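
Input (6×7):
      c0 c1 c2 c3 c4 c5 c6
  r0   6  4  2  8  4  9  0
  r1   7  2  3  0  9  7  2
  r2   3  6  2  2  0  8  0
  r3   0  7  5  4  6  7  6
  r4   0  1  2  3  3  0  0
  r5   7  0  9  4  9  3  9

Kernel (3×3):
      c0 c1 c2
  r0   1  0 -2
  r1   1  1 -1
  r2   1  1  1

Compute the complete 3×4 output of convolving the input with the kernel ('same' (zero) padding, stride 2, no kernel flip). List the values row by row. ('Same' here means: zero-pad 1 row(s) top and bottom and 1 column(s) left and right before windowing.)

Output[0,0]: The receptive field on the zero-padded input at this output position is [0 0 0 / 0 6 4 / 0 7 2]. Elementwise product with the kernel and sum: 0·1 + 0·-2 + 0·1 + 6·1 + 4·-1 + 0·1 + 7·1 + 2·1.

11 3 19 18
0 24 -3 28
-8 12 12 19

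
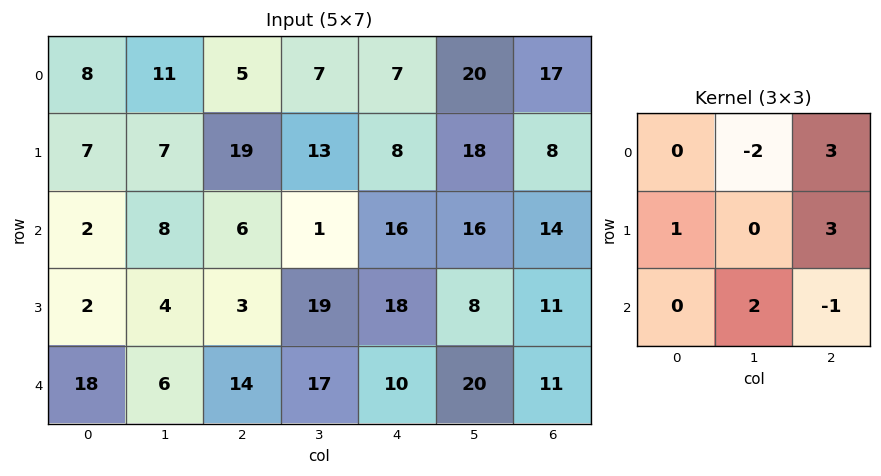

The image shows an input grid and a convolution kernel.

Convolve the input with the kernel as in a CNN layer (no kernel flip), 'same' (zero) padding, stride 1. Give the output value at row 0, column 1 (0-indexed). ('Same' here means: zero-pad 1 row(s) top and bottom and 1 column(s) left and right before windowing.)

18

The receptive field on the zero-padded input at this output position is [0 0 0 / 8 11 5 / 7 7 19]. Elementwise product with the kernel and sum: 0·-2 + 0·3 + 8·1 + 5·3 + 7·2 + 19·-1.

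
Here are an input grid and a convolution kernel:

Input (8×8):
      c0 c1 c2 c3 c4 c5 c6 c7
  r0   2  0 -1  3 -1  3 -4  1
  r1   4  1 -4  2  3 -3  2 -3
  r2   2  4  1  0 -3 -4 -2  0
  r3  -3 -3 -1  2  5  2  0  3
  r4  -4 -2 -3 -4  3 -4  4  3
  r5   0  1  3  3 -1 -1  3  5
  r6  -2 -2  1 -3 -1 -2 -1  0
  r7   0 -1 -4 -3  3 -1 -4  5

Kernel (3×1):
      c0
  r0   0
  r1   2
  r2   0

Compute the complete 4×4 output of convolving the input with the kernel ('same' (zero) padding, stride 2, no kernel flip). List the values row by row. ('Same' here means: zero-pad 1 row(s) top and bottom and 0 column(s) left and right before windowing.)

4 -2 -2 -8
4 2 -6 -4
-8 -6 6 8
-4 2 -2 -2

Output[0,0]: The receptive field on the zero-padded input at this output position is [0 / 2 / 4]. Elementwise product with the kernel and sum: 2·2.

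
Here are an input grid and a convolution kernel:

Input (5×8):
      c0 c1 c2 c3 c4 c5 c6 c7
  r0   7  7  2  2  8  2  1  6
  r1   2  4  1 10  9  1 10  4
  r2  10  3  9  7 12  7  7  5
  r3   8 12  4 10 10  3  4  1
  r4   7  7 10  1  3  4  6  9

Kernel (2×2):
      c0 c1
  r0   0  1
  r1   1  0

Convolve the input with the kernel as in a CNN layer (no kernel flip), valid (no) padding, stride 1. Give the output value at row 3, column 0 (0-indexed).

19

The receptive field on the input at this output position is [8 12 / 7 7]. Elementwise product with the kernel and sum: 12·1 + 7·1.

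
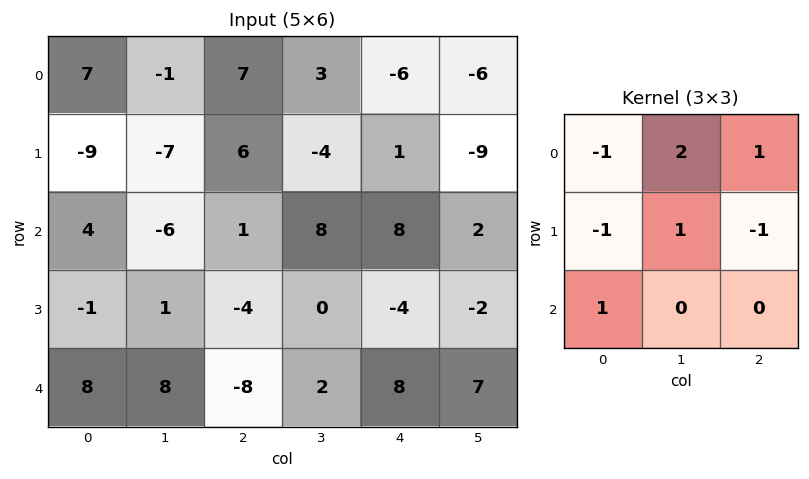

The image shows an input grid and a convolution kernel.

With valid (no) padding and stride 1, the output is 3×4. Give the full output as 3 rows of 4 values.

Output[0,0]: The receptive field on the input at this output position is [7 -1 7 / -9 -7 6 / 4 -6 1]. Elementwise product with the kernel and sum: 7·-1 + -1·2 + 7·1 + -9·-1 + -7·1 + 6·-1 + 4·1.
Output[0,1]: The receptive field on the input at this output position is [-1 7 3 / -7 6 -4 / -6 1 8]. Elementwise product with the kernel and sum: -1·-1 + 7·2 + 3·1 + -7·-1 + 6·1 + -4·-1 + -6·1.

-2 29 -17 1
-11 15 -18 -5
-1 19 23 10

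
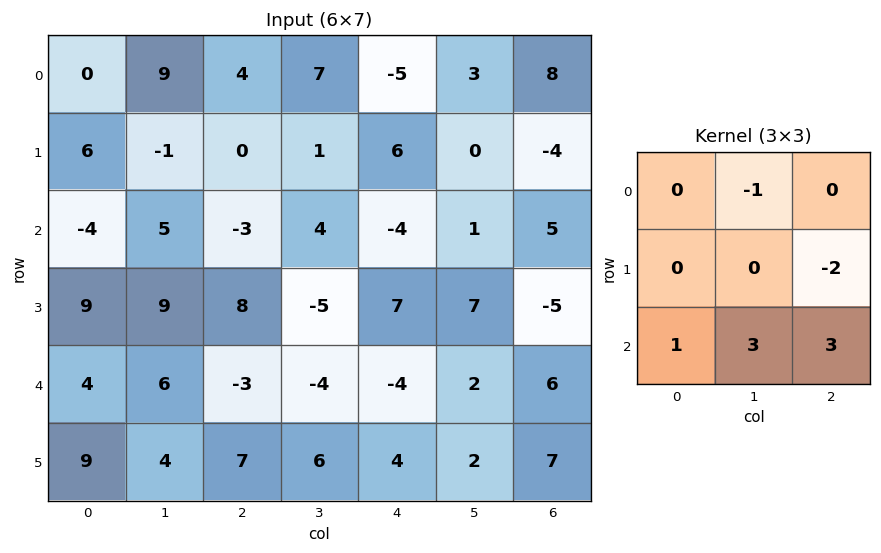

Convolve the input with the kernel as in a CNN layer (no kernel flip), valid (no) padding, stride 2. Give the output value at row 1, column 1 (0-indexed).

The receptive field on the input at this output position is [-3 4 -4 / 8 -5 7 / -3 -4 -4]. Elementwise product with the kernel and sum: 4·-1 + 7·-2 + -3·1 + -4·3 + -4·3.

-45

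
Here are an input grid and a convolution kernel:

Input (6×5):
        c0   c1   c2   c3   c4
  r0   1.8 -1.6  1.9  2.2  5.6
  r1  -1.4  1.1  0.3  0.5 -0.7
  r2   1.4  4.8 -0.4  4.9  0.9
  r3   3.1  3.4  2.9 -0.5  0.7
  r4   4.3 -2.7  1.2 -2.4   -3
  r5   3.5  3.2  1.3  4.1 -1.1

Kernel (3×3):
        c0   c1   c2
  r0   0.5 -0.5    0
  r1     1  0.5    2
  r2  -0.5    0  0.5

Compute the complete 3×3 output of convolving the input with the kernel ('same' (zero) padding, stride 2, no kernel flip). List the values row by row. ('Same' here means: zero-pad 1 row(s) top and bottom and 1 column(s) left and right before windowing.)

-1.75 3.45 4.75
12.7 12.85 6.2
-3.2 -6.2 -6.55

Output[0,0]: The receptive field on the zero-padded input at this output position is [0 0 0 / 0 1.8 -1.6 / 0 -1.4 1.1]. Elementwise product with the kernel and sum: 0·0.5 + 0·-0.5 + 0·1 + 1.8·0.5 + -1.6·2 + 0·-0.5 + 1.1·0.5.
Output[0,1]: The receptive field on the zero-padded input at this output position is [0 0 0 / -1.6 1.9 2.2 / 1.1 0.3 0.5]. Elementwise product with the kernel and sum: 0·0.5 + 0·-0.5 + -1.6·1 + 1.9·0.5 + 2.2·2 + 1.1·-0.5 + 0.5·0.5.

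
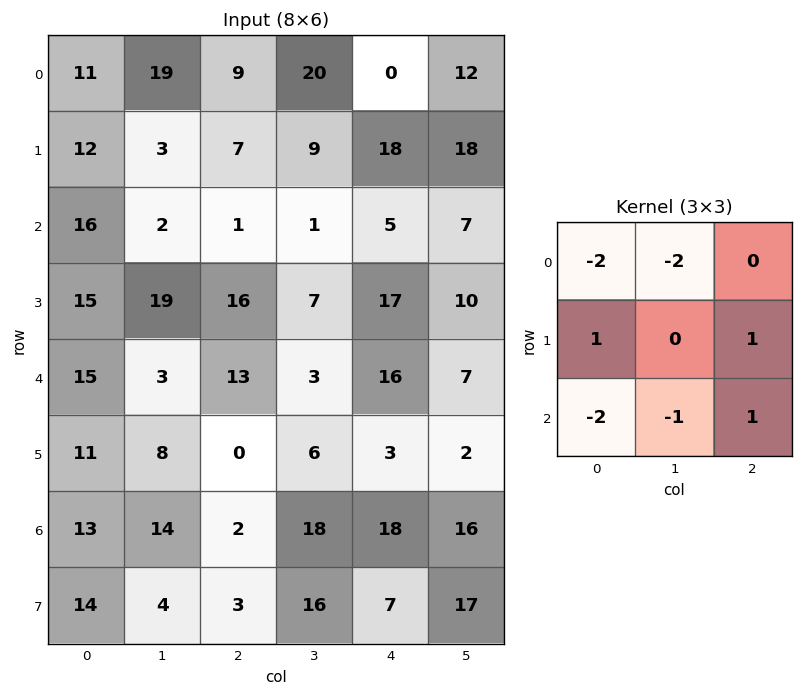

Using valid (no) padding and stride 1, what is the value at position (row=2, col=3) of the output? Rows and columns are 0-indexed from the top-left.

-10

The receptive field on the input at this output position is [1 5 7 / 7 17 10 / 3 16 7]. Elementwise product with the kernel and sum: 1·-2 + 5·-2 + 7·1 + 10·1 + 3·-2 + 16·-1 + 7·1.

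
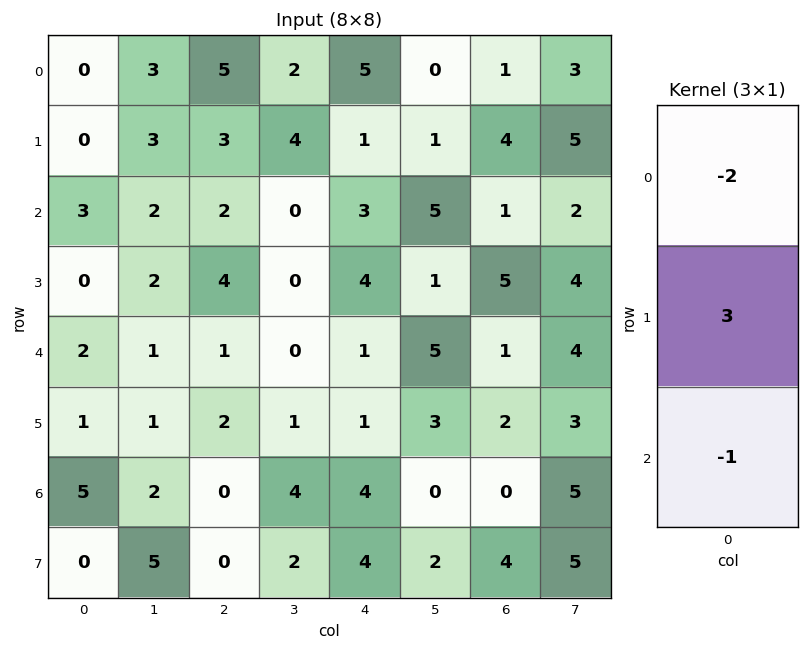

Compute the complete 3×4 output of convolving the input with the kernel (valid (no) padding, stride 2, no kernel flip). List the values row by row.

-3 -3 -10 9
-8 7 5 12
-6 4 -3 4

Output[0,0]: The receptive field on the input at this output position is [0 / 0 / 3]. Elementwise product with the kernel and sum: 0·-2 + 0·3 + 3·-1.
Output[0,1]: The receptive field on the input at this output position is [5 / 3 / 2]. Elementwise product with the kernel and sum: 5·-2 + 3·3 + 2·-1.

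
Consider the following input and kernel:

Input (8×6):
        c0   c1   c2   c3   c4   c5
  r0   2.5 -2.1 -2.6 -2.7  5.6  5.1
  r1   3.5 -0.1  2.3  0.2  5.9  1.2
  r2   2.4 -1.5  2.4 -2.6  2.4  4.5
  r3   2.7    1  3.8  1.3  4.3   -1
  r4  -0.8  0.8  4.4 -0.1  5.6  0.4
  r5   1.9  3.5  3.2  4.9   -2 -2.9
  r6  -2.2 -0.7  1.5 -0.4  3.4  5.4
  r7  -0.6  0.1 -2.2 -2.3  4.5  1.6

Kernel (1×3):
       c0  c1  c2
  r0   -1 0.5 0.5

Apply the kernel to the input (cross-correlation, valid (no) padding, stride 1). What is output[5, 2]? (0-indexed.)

The receptive field on the input at this output position is [3.2 4.9 -2]. Elementwise product with the kernel and sum: 3.2·-1 + 4.9·0.5 + -2·0.5.

-1.75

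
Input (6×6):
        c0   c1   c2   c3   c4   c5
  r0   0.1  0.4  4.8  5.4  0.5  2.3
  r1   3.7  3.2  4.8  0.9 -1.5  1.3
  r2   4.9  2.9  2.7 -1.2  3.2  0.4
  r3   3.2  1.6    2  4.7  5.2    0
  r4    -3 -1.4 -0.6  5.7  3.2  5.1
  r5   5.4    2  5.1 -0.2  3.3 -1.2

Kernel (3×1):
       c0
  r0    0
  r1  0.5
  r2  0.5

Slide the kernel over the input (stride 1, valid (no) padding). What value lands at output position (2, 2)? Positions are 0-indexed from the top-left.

The receptive field on the input at this output position is [2.7 / 2 / -0.6]. Elementwise product with the kernel and sum: 2·0.5 + -0.6·0.5.

0.7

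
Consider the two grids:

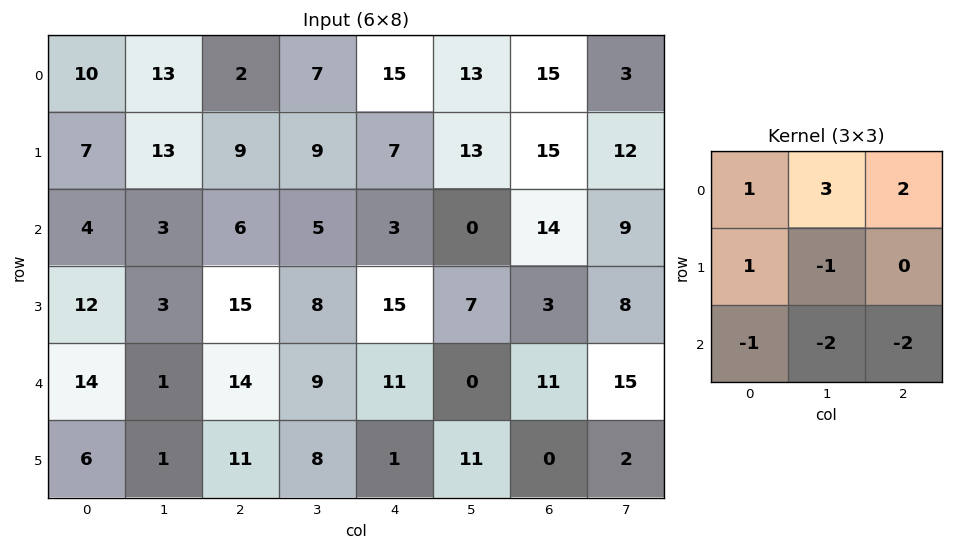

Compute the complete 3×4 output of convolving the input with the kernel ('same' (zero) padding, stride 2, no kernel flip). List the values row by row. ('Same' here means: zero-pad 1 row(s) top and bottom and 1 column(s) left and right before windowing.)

-50 -38 -57 -69
13 6 6 39
14 12 33 6

Output[0,0]: The receptive field on the zero-padded input at this output position is [0 0 0 / 0 10 13 / 0 7 13]. Elementwise product with the kernel and sum: 0·1 + 0·3 + 0·2 + 0·1 + 10·-1 + 0·-1 + 7·-2 + 13·-2.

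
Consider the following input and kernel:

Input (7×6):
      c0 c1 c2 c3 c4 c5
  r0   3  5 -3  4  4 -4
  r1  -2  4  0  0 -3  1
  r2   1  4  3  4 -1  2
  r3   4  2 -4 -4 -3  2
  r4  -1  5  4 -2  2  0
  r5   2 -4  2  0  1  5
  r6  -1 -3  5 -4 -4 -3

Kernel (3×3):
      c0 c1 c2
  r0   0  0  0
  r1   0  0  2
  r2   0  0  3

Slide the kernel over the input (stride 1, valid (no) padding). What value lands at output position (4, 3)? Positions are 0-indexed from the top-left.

1

The receptive field on the input at this output position is [-2 2 0 / 0 1 5 / -4 -4 -3]. Elementwise product with the kernel and sum: 5·2 + -3·3.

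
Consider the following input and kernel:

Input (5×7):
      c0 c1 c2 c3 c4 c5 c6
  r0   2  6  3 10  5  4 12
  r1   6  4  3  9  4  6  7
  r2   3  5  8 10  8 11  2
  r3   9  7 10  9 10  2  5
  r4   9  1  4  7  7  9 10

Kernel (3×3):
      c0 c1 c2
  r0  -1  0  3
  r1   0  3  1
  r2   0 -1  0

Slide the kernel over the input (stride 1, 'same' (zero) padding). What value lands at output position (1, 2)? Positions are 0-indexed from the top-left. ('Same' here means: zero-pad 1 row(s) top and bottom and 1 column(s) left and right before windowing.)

34

The receptive field on the zero-padded input at this output position is [6 3 10 / 4 3 9 / 5 8 10]. Elementwise product with the kernel and sum: 6·-1 + 10·3 + 3·3 + 9·1 + 8·-1.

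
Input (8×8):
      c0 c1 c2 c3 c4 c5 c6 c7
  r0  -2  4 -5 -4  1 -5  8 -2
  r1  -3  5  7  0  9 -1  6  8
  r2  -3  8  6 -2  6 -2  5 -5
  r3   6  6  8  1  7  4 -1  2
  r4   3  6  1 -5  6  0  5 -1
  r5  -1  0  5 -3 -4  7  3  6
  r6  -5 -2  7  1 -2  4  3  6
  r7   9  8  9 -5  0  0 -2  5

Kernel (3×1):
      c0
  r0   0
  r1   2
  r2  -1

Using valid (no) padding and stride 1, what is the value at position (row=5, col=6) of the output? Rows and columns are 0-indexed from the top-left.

8

The receptive field on the input at this output position is [3 / 3 / -2]. Elementwise product with the kernel and sum: 3·2 + -2·-1.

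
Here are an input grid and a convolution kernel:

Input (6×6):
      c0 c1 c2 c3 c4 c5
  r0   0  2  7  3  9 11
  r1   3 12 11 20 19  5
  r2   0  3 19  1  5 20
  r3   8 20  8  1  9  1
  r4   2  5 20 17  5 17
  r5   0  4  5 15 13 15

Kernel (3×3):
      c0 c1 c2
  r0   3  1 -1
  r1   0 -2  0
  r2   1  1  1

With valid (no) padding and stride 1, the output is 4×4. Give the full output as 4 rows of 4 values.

-7 11 0 -5
40 18 50 75
-29 53 93 9
35 51 15 44

Output[0,0]: The receptive field on the input at this output position is [0 2 7 / 3 12 11 / 0 3 19]. Elementwise product with the kernel and sum: 0·3 + 2·1 + 7·-1 + 12·-2 + 0·1 + 3·1 + 19·1.
Output[0,1]: The receptive field on the input at this output position is [2 7 3 / 12 11 20 / 3 19 1]. Elementwise product with the kernel and sum: 2·3 + 7·1 + 3·-1 + 11·-2 + 3·1 + 19·1 + 1·1.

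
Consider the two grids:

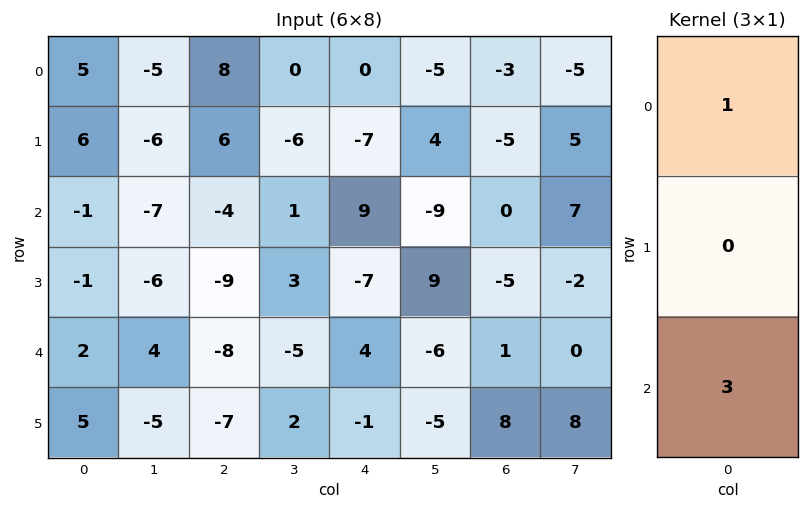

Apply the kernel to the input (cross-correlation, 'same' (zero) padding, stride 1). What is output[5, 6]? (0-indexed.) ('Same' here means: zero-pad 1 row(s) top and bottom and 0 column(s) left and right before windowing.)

The receptive field on the zero-padded input at this output position is [1 / 8 / 0]. Elementwise product with the kernel and sum: 1·1 + 0·3.

1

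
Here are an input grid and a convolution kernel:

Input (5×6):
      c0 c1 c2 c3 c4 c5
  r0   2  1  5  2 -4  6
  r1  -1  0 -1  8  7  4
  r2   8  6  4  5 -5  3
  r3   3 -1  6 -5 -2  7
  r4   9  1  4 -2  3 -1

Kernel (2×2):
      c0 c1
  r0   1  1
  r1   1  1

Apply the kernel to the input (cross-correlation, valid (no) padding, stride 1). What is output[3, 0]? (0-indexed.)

The receptive field on the input at this output position is [3 -1 / 9 1]. Elementwise product with the kernel and sum: 3·1 + -1·1 + 9·1 + 1·1.

12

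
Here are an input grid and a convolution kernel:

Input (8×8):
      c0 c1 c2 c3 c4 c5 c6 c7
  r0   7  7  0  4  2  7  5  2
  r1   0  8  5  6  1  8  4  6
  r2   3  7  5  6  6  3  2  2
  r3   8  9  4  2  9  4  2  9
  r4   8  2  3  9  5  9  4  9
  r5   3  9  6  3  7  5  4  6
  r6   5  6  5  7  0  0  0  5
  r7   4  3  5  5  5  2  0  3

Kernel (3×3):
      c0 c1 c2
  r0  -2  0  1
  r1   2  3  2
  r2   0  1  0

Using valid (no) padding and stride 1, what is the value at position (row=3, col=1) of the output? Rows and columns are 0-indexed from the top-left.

The receptive field on the input at this output position is [9 4 2 / 2 3 9 / 9 6 3]. Elementwise product with the kernel and sum: 9·-2 + 2·1 + 2·2 + 3·3 + 9·2 + 6·1.

21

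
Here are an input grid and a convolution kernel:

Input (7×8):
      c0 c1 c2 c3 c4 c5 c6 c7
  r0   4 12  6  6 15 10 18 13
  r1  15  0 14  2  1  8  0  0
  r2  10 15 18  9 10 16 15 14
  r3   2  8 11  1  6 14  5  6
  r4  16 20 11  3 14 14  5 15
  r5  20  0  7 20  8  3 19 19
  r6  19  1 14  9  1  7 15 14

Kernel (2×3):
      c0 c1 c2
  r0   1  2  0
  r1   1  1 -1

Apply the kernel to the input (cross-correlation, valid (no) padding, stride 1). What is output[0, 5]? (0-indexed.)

The receptive field on the input at this output position is [10 18 13 / 8 0 0]. Elementwise product with the kernel and sum: 10·1 + 18·2 + 8·1 + 0·1 + 0·-1.

54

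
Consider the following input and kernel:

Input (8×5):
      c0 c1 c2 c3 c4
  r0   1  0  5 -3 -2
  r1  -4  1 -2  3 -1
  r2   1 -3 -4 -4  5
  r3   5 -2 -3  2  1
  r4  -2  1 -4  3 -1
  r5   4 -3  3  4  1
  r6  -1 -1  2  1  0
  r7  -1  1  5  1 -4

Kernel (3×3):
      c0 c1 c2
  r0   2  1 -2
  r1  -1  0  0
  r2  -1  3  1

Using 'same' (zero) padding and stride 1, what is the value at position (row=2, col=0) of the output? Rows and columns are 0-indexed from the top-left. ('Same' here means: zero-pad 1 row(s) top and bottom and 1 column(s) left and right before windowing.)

7

The receptive field on the zero-padded input at this output position is [0 -4 1 / 0 1 -3 / 0 5 -2]. Elementwise product with the kernel and sum: 0·2 + -4·1 + 1·-2 + 0·-1 + 0·-1 + 5·3 + -2·1.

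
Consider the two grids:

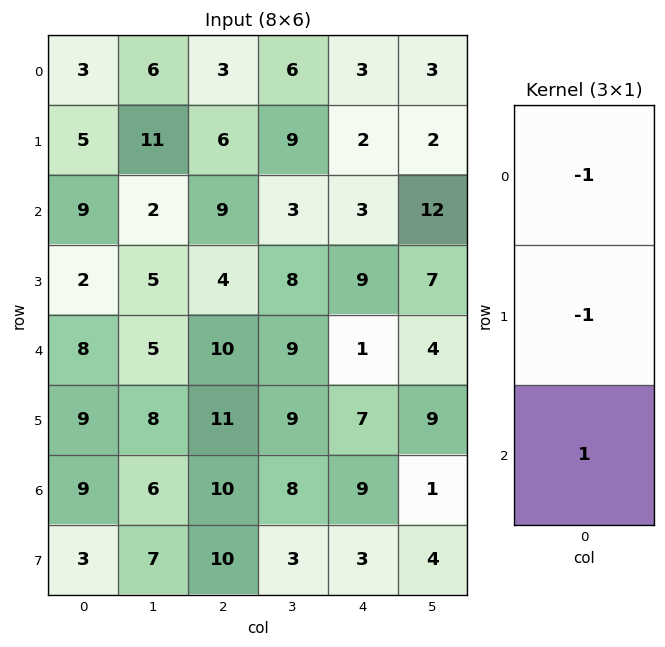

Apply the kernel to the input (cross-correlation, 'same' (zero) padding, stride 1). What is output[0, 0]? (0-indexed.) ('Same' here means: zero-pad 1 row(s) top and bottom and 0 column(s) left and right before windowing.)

The receptive field on the zero-padded input at this output position is [0 / 3 / 5]. Elementwise product with the kernel and sum: 0·-1 + 3·-1 + 5·1.

2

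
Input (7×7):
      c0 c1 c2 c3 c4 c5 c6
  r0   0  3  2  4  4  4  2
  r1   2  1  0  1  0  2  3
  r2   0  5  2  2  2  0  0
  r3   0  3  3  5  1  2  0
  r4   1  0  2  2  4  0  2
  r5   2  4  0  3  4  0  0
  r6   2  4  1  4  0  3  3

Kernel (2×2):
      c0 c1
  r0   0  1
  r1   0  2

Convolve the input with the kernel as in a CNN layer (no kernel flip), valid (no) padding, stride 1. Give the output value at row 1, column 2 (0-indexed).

5

The receptive field on the input at this output position is [0 1 / 2 2]. Elementwise product with the kernel and sum: 1·1 + 2·2.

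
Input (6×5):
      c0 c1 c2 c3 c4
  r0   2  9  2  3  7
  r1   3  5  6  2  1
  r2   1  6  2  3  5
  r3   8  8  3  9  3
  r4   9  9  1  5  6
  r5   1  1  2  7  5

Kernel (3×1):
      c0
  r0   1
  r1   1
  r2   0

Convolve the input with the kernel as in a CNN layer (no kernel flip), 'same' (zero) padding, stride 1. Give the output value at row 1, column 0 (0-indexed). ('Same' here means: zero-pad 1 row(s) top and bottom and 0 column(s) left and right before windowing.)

The receptive field on the zero-padded input at this output position is [2 / 3 / 1]. Elementwise product with the kernel and sum: 2·1 + 3·1.

5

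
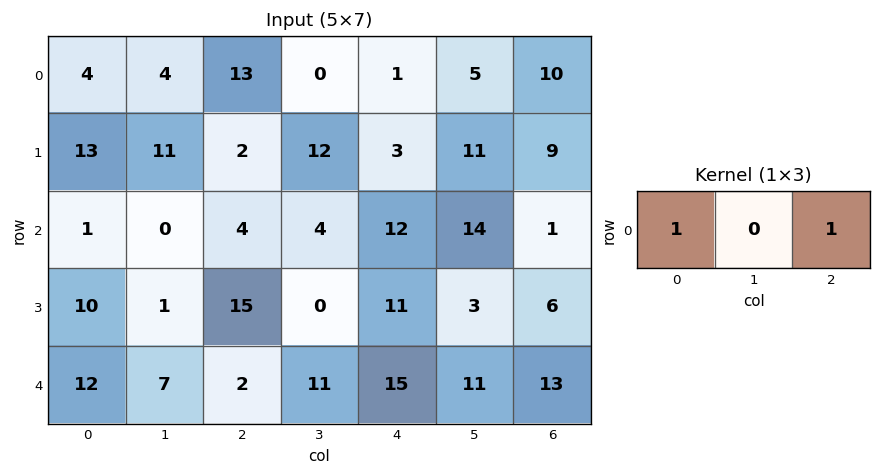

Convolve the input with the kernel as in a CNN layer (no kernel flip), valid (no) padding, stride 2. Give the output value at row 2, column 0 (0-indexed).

The receptive field on the input at this output position is [12 7 2]. Elementwise product with the kernel and sum: 12·1 + 2·1.

14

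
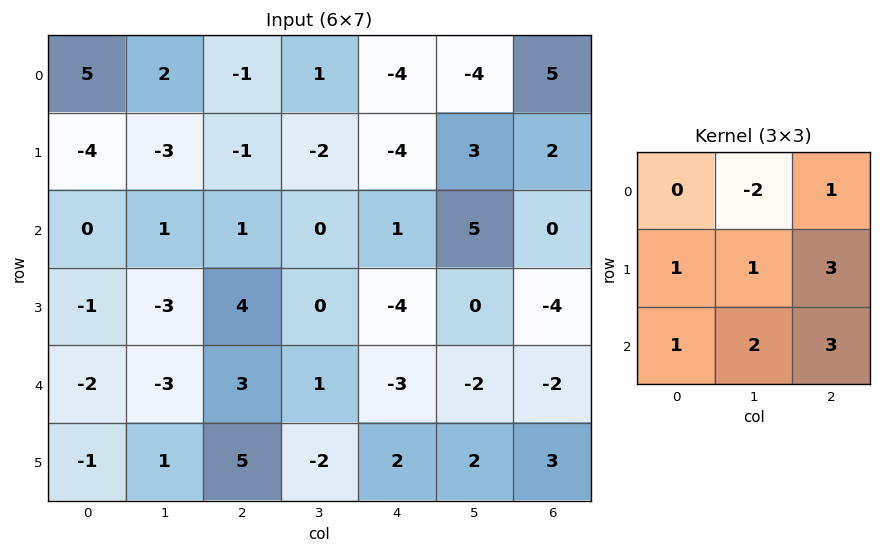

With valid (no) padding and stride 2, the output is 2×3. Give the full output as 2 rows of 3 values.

Output[0,0]: The receptive field on the input at this output position is [5 2 -1 / -4 -3 -1 / 0 1 1]. Elementwise product with the kernel and sum: 2·-2 + -1·1 + -4·1 + -3·1 + -1·3 + 0·1 + 1·2 + 1·3.

-10 -17 29
8 -11 -39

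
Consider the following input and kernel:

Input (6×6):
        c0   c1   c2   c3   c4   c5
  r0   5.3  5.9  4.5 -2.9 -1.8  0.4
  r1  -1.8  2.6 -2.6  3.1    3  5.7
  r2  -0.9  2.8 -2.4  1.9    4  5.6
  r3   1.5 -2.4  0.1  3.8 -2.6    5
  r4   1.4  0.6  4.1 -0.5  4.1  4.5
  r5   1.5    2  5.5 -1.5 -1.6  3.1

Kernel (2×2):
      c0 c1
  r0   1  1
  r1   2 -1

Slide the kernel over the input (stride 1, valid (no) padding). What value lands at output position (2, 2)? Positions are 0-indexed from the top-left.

The receptive field on the input at this output position is [-2.4 1.9 / 0.1 3.8]. Elementwise product with the kernel and sum: -2.4·1 + 1.9·1 + 0.1·2 + 3.8·-1.

-4.1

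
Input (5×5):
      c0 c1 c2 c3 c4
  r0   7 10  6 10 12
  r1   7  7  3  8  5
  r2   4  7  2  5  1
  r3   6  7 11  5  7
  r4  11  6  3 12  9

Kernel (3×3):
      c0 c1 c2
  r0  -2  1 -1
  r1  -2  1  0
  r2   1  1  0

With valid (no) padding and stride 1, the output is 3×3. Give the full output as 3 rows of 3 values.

Output[0,0]: The receptive field on the input at this output position is [7 10 6 / 7 7 3 / 4 7 2]. Elementwise product with the kernel and sum: 7·-2 + 10·1 + 6·-1 + 7·-2 + 7·1 + 4·1 + 7·1.

-6 -26 -5
2 -13 14
9 -11 -2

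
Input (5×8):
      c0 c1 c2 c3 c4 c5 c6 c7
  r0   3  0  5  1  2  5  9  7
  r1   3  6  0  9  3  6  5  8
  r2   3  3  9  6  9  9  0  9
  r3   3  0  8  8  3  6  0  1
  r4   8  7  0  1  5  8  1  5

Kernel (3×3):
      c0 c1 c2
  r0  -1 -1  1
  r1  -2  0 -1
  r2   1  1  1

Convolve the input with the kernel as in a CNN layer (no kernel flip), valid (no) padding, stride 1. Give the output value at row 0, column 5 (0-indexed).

-9

The receptive field on the input at this output position is [5 9 7 / 6 5 8 / 9 0 9]. Elementwise product with the kernel and sum: 5·-1 + 9·-1 + 7·1 + 6·-2 + 8·-1 + 9·1 + 0·1 + 9·1.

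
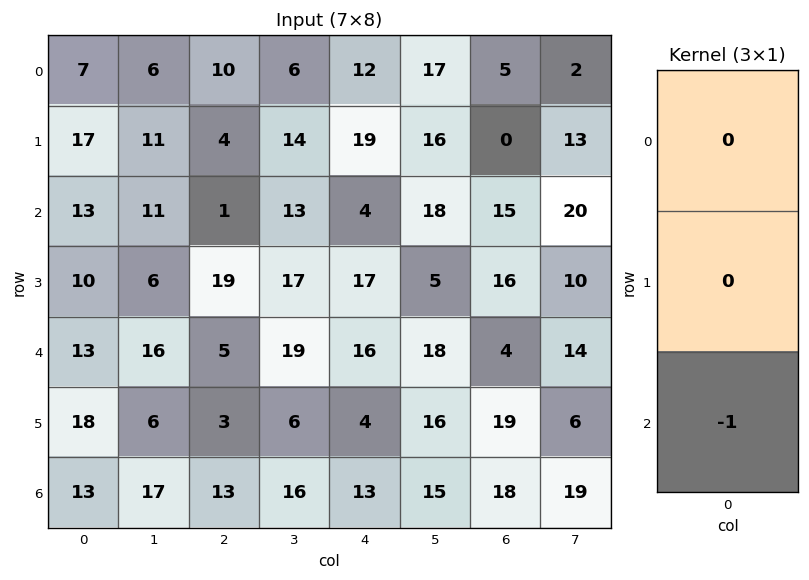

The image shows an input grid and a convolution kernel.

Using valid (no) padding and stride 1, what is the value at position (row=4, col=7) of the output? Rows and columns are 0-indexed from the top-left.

-19

The receptive field on the input at this output position is [14 / 6 / 19]. Elementwise product with the kernel and sum: 19·-1.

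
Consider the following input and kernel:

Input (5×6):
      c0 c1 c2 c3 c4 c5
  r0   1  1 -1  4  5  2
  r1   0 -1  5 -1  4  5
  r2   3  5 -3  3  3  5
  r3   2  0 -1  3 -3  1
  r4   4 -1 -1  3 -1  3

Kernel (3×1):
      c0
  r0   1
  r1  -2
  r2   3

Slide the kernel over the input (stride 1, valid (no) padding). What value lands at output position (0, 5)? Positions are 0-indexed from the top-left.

7

The receptive field on the input at this output position is [2 / 5 / 5]. Elementwise product with the kernel and sum: 2·1 + 5·-2 + 5·3.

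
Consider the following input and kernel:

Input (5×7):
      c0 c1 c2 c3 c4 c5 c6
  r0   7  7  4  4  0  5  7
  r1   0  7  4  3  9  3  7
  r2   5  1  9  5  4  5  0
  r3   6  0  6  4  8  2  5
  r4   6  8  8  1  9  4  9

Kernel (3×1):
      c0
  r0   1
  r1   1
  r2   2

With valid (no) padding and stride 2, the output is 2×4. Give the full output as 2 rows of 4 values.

17 26 17 14
23 31 30 23

Output[0,0]: The receptive field on the input at this output position is [7 / 0 / 5]. Elementwise product with the kernel and sum: 7·1 + 0·1 + 5·2.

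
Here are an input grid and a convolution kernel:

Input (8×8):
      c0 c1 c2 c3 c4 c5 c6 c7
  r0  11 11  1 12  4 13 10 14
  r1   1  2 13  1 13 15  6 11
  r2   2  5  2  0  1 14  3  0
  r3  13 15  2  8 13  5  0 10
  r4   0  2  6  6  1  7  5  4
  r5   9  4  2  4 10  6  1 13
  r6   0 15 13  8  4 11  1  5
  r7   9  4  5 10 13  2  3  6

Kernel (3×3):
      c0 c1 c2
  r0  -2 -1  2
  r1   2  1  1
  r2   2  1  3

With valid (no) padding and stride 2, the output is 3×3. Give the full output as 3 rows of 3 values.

1 41 71
58 44 45
88 48 50

Output[0,0]: The receptive field on the input at this output position is [11 11 1 / 1 2 13 / 2 5 2]. Elementwise product with the kernel and sum: 11·-2 + 11·-1 + 1·2 + 1·2 + 2·1 + 13·1 + 2·2 + 5·1 + 2·3.
Output[0,1]: The receptive field on the input at this output position is [1 12 4 / 13 1 13 / 2 0 1]. Elementwise product with the kernel and sum: 1·-2 + 12·-1 + 4·2 + 13·2 + 1·1 + 13·1 + 2·2 + 0·1 + 1·3.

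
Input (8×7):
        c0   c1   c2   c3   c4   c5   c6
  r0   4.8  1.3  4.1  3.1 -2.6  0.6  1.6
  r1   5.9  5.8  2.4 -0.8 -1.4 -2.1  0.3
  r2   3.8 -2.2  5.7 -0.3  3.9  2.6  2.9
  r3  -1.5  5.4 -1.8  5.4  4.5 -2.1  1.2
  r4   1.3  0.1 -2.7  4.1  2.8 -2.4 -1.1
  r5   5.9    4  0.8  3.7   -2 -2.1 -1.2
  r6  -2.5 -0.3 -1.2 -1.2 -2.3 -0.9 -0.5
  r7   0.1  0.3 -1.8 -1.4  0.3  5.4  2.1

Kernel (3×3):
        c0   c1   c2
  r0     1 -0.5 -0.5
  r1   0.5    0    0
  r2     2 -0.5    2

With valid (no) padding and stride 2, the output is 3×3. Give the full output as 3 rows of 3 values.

25.15 24.4 7.9
-1.55 1.15 8
-1.7 -12.15 -1.6

Output[0,0]: The receptive field on the input at this output position is [4.8 1.3 4.1 / 5.9 5.8 2.4 / 3.8 -2.2 5.7]. Elementwise product with the kernel and sum: 4.8·1 + 1.3·-0.5 + 4.1·-0.5 + 5.9·0.5 + 3.8·2 + -2.2·-0.5 + 5.7·2.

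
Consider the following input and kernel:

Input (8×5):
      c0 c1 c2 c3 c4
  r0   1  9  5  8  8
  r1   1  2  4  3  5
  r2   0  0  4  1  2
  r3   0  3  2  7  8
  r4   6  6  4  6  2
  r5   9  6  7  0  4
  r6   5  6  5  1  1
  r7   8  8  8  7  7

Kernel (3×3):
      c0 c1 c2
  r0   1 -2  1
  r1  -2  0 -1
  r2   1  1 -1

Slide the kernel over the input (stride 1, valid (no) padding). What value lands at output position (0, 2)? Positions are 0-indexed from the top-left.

The receptive field on the input at this output position is [5 8 8 / 4 3 5 / 4 1 2]. Elementwise product with the kernel and sum: 5·1 + 8·-2 + 8·1 + 4·-2 + 5·-1 + 4·1 + 1·1 + 2·-1.

-13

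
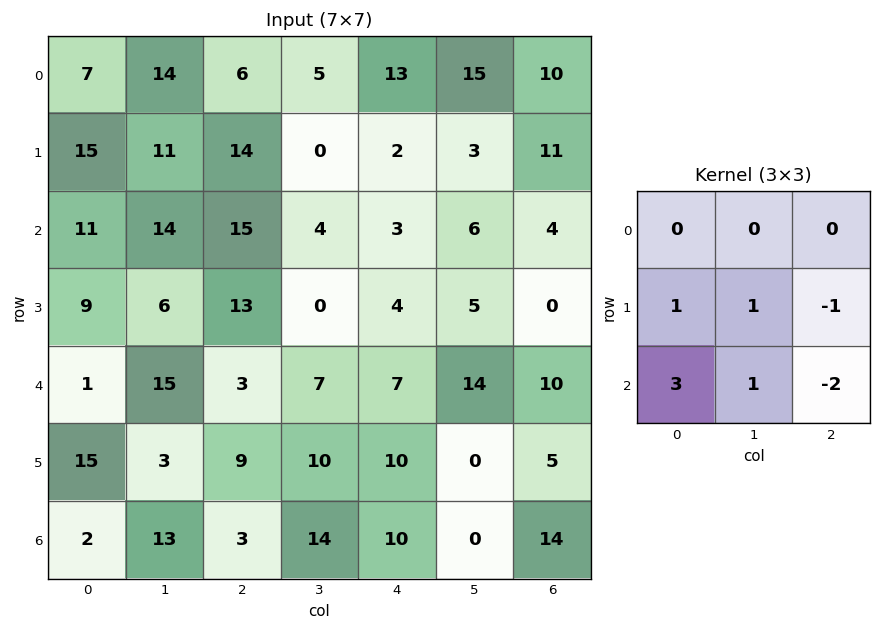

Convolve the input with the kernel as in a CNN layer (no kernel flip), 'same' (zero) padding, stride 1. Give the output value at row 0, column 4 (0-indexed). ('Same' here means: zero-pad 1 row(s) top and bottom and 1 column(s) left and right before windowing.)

-1

The receptive field on the zero-padded input at this output position is [0 0 0 / 5 13 15 / 0 2 3]. Elementwise product with the kernel and sum: 5·1 + 13·1 + 15·-1 + 0·3 + 2·1 + 3·-2.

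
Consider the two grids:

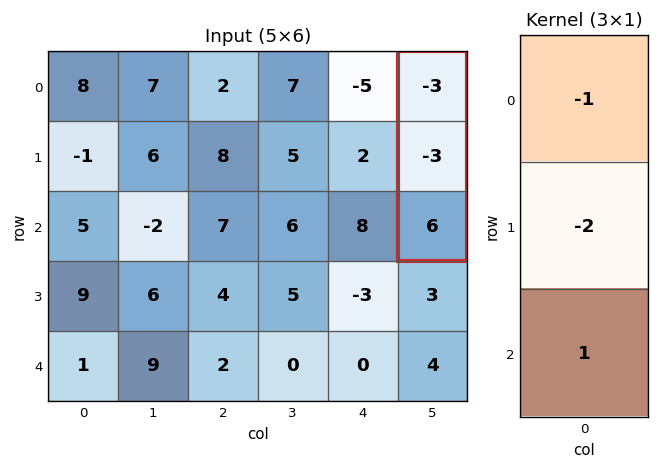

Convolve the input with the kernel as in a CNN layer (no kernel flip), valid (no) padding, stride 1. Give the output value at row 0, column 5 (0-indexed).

The receptive field on the input at this output position is [-3 / -3 / 6]. Elementwise product with the kernel and sum: -3·-1 + -3·-2 + 6·1.

15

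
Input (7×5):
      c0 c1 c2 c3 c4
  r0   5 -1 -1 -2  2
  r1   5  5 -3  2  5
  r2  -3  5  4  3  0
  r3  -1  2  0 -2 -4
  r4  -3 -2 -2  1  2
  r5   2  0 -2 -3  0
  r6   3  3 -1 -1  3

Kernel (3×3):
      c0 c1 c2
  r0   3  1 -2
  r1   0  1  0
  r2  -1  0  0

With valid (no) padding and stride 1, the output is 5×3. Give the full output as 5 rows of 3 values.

24 -8 -11
32 10 -14
-7 15 15
-5 8 9
-10 -15 -11

Output[0,0]: The receptive field on the input at this output position is [5 -1 -1 / 5 5 -3 / -3 5 4]. Elementwise product with the kernel and sum: 5·3 + -1·1 + -1·-2 + 5·1 + -3·-1.
Output[0,1]: The receptive field on the input at this output position is [-1 -1 -2 / 5 -3 2 / 5 4 3]. Elementwise product with the kernel and sum: -1·3 + -1·1 + -2·-2 + -3·1 + 5·-1.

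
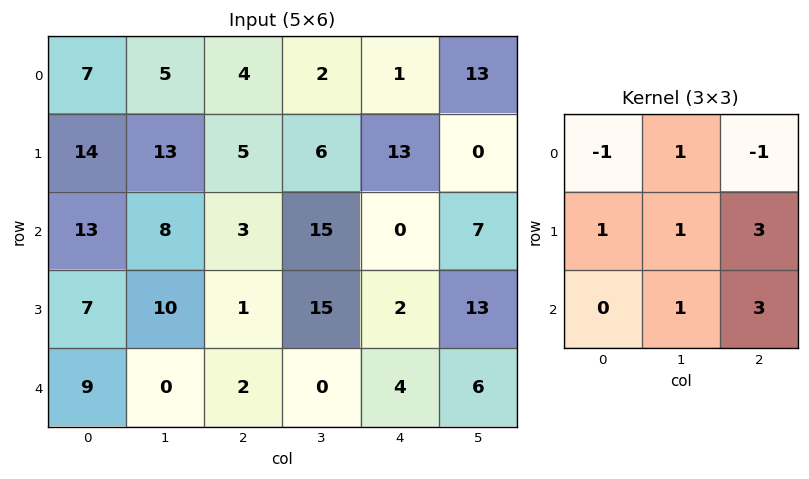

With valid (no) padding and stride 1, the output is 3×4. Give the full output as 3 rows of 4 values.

Output[0,0]: The receptive field on the input at this output position is [7 5 4 / 14 13 5 / 13 8 3]. Elementwise product with the kernel and sum: 7·-1 + 5·1 + 4·-1 + 14·1 + 13·1 + 5·3 + 8·1 + 3·3.
Output[0,1]: The receptive field on the input at this output position is [5 4 2 / 13 5 6 / 8 3 15]. Elementwise product with the kernel and sum: 5·-1 + 4·1 + 2·-1 + 13·1 + 5·1 + 6·3 + 3·1 + 15·3.

53 81 62 26
37 88 27 84
18 38 46 56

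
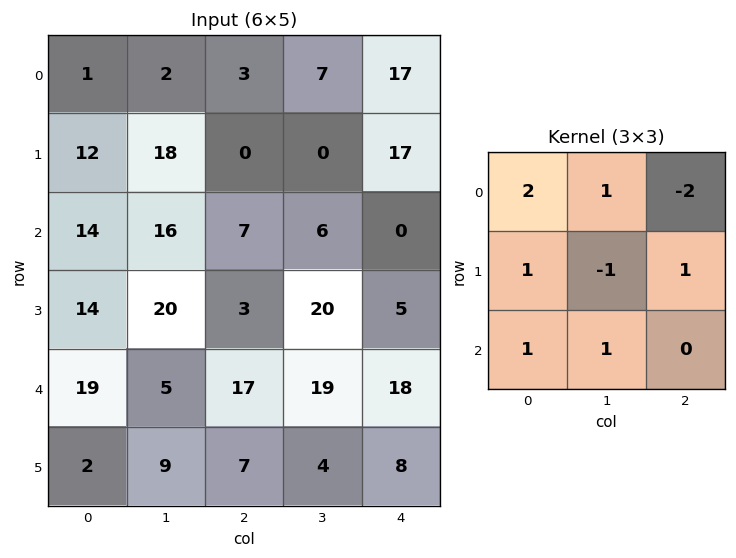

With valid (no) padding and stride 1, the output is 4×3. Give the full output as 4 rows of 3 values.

Output[0,0]: The receptive field on the input at this output position is [1 2 3 / 12 18 0 / 14 16 7]. Elementwise product with the kernel and sum: 1·2 + 2·1 + 3·-2 + 12·1 + 18·-1 + 0·1 + 14·1 + 16·1.
Output[0,1]: The receptive field on the input at this output position is [2 3 7 / 18 0 0 / 16 7 6]. Elementwise product with the kernel and sum: 2·2 + 3·1 + 7·-2 + 18·1 + 0·-1 + 0·1 + 16·1 + 7·1.

22 34 9
81 74 -10
51 86 44
84 26 43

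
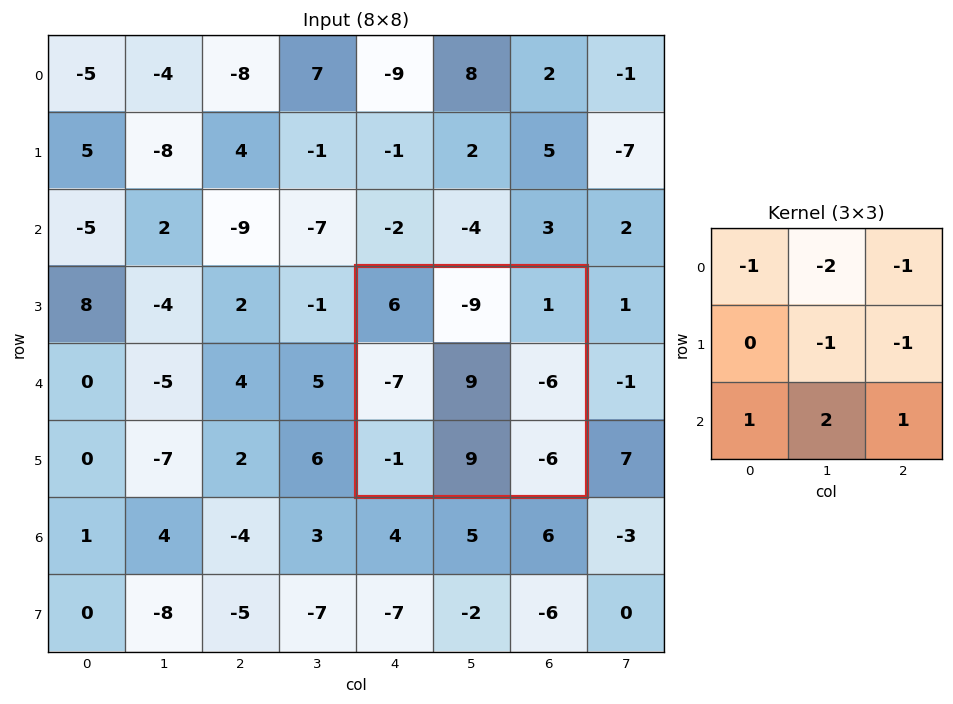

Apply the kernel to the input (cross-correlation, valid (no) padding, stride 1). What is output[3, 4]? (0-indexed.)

The receptive field on the input at this output position is [6 -9 1 / -7 9 -6 / -1 9 -6]. Elementwise product with the kernel and sum: 6·-1 + -9·-2 + 1·-1 + 9·-1 + -6·-1 + -1·1 + 9·2 + -6·1.

19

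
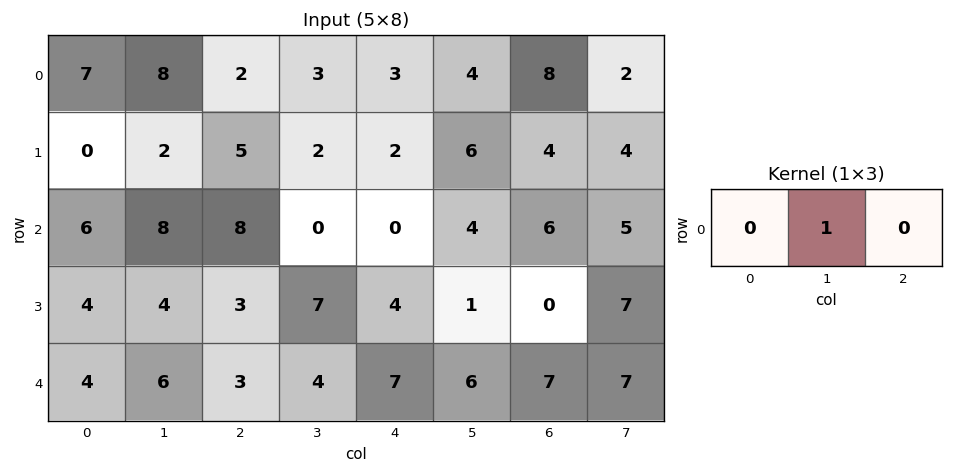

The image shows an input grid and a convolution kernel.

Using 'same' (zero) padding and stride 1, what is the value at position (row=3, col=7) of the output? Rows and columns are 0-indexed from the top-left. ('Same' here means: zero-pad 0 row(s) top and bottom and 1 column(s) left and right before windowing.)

The receptive field on the zero-padded input at this output position is [0 7 0]. Elementwise product with the kernel and sum: 7·1.

7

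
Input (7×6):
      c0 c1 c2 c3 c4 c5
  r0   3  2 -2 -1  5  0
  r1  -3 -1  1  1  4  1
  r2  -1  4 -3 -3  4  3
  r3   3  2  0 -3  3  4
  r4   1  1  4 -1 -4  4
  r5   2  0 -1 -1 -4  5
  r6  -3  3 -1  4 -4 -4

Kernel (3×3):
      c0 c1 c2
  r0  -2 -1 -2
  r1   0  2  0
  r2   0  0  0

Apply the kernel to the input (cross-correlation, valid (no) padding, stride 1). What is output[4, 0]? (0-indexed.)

The receptive field on the input at this output position is [1 1 4 / 2 0 -1 / -3 3 -1]. Elementwise product with the kernel and sum: 1·-2 + 1·-1 + 4·-2 + 0·2.

-11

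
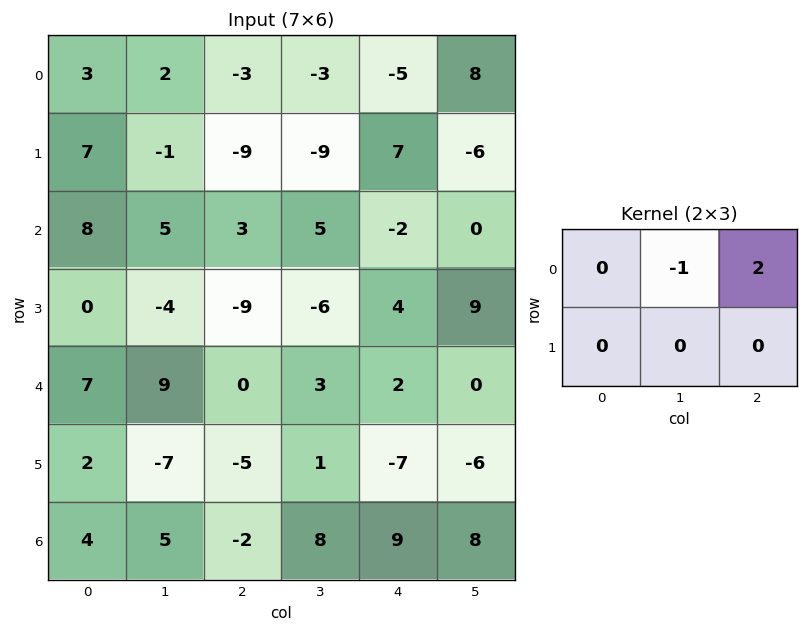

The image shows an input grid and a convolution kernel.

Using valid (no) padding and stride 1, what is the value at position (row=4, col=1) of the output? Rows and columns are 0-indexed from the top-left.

The receptive field on the input at this output position is [9 0 3 / -7 -5 1]. Elementwise product with the kernel and sum: 0·-1 + 3·2.

6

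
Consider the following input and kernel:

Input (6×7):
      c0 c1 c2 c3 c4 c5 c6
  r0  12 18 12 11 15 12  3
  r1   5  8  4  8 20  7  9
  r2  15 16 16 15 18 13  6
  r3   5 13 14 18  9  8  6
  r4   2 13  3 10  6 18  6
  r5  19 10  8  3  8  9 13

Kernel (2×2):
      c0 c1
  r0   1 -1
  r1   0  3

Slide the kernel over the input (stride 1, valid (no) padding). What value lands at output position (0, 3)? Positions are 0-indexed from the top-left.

56

The receptive field on the input at this output position is [11 15 / 8 20]. Elementwise product with the kernel and sum: 11·1 + 15·-1 + 20·3.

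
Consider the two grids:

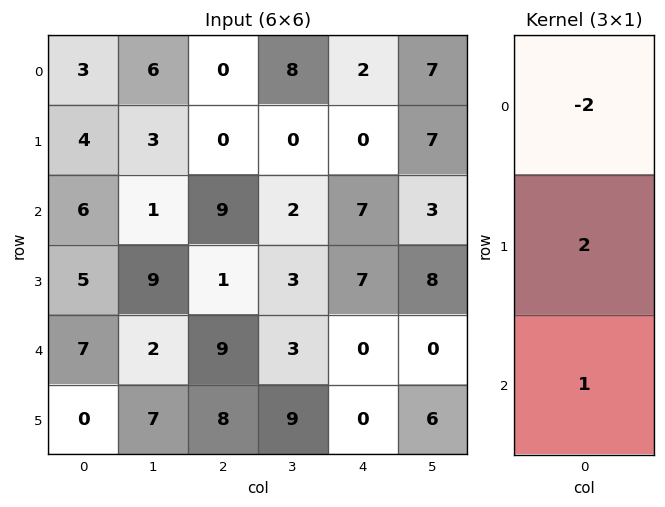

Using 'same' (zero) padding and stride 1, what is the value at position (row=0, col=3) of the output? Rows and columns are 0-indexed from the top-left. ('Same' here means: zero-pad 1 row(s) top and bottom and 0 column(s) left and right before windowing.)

The receptive field on the zero-padded input at this output position is [0 / 8 / 0]. Elementwise product with the kernel and sum: 0·-2 + 8·2 + 0·1.

16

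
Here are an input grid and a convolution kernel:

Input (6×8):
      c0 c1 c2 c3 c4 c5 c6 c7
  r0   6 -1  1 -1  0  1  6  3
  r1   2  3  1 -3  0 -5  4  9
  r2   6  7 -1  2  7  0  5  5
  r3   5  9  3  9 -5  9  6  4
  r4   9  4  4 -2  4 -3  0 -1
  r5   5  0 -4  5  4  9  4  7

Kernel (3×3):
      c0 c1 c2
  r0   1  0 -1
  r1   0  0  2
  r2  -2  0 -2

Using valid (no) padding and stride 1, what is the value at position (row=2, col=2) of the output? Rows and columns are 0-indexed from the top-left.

-34

The receptive field on the input at this output position is [-1 2 7 / 3 9 -5 / 4 -2 4]. Elementwise product with the kernel and sum: -1·1 + 7·-1 + -5·2 + 4·-2 + 4·-2.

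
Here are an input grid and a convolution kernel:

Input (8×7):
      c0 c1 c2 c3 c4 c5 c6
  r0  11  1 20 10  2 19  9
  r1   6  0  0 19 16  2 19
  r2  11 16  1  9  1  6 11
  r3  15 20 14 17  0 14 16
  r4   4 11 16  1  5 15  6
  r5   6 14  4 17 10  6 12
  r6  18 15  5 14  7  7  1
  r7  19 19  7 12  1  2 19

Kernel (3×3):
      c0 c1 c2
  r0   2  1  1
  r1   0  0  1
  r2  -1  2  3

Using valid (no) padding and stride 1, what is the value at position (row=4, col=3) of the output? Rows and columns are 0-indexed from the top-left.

The receptive field on the input at this output position is [1 5 15 / 17 10 6 / 14 7 7]. Elementwise product with the kernel and sum: 1·2 + 5·1 + 15·1 + 6·1 + 14·-1 + 7·2 + 7·3.

49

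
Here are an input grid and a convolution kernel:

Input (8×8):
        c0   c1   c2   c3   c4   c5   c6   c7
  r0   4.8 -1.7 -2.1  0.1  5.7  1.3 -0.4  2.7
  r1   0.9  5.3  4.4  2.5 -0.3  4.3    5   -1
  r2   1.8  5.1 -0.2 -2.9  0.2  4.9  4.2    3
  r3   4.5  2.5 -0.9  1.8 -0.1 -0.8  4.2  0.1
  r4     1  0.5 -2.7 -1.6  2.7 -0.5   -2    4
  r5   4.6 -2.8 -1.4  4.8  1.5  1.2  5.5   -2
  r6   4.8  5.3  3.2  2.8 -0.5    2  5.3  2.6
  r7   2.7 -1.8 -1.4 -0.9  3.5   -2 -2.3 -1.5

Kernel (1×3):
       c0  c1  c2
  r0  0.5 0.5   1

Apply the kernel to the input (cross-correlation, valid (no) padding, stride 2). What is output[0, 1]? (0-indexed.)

4.7

The receptive field on the input at this output position is [-2.1 0.1 5.7]. Elementwise product with the kernel and sum: -2.1·0.5 + 0.1·0.5 + 5.7·1.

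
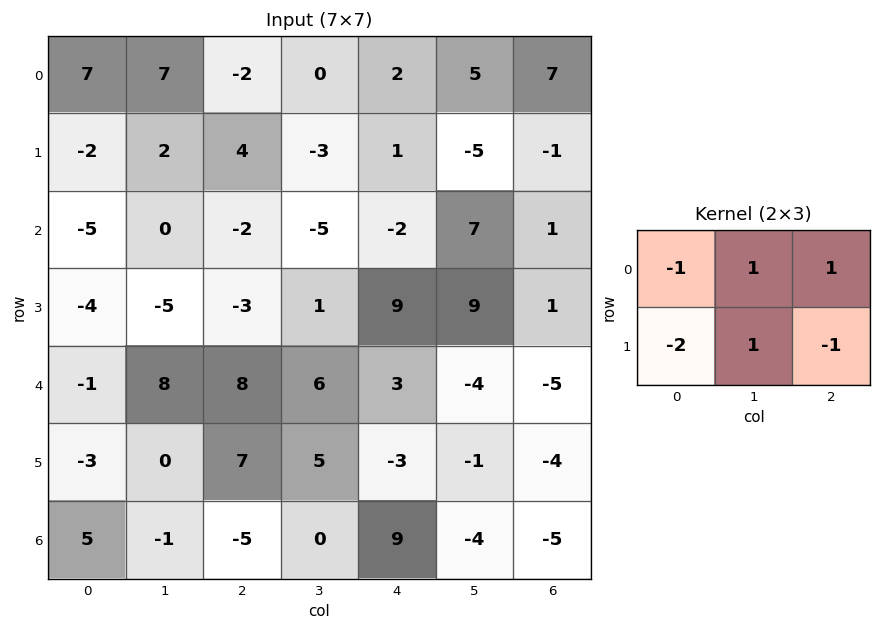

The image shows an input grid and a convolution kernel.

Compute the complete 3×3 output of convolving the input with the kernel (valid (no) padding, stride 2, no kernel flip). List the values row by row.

0 -8 4
9 -7 0
16 -5 -3

Output[0,0]: The receptive field on the input at this output position is [7 7 -2 / -2 2 4]. Elementwise product with the kernel and sum: 7·-1 + 7·1 + -2·1 + -2·-2 + 2·1 + 4·-1.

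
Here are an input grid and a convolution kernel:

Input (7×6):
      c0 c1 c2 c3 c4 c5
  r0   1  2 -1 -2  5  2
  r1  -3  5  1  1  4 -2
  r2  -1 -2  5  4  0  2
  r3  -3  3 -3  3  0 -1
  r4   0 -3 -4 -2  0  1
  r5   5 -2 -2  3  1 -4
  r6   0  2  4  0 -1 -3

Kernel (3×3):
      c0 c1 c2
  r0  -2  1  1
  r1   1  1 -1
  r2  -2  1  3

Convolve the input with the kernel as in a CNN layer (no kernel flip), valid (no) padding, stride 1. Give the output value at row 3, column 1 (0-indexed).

0

The receptive field on the input at this output position is [3 -3 3 / -3 -4 -2 / -2 -2 3]. Elementwise product with the kernel and sum: 3·-2 + -3·1 + 3·1 + -3·1 + -4·1 + -2·-1 + -2·-2 + -2·1 + 3·3.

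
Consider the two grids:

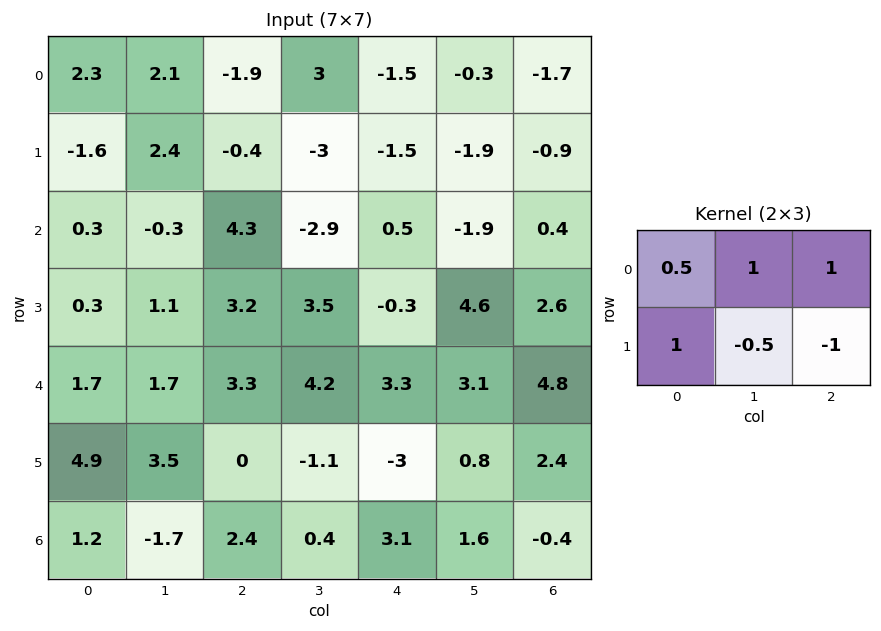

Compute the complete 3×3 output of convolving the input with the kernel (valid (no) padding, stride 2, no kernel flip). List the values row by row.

Output[0,0]: The receptive field on the input at this output position is [2.3 2.1 -1.9 / -1.6 2.4 -0.4]. Elementwise product with the kernel and sum: 2.3·0.5 + 2.1·1 + -1.9·1 + -1.6·1 + 2.4·-0.5 + -0.4·-1.
Output[0,1]: The receptive field on the input at this output position is [-1.9 3 -1.5 / -0.4 -3 -1.5]. Elementwise product with the kernel and sum: -1.9·0.5 + 3·1 + -1.5·1 + -0.4·1 + -3·-0.5 + -1.5·-1.

-1.05 3.15 -2.4
0.7 1.5 -6.45
9 12.7 3.75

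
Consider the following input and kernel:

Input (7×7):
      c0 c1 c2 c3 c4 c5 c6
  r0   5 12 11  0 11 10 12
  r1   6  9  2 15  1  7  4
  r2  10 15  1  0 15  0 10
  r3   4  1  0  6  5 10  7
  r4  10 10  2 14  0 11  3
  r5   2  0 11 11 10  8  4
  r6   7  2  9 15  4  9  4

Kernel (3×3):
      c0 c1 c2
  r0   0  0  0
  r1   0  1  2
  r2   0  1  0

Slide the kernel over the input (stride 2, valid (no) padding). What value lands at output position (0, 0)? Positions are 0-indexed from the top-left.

28

The receptive field on the input at this output position is [5 12 11 / 6 9 2 / 10 15 1]. Elementwise product with the kernel and sum: 9·1 + 2·2 + 15·1.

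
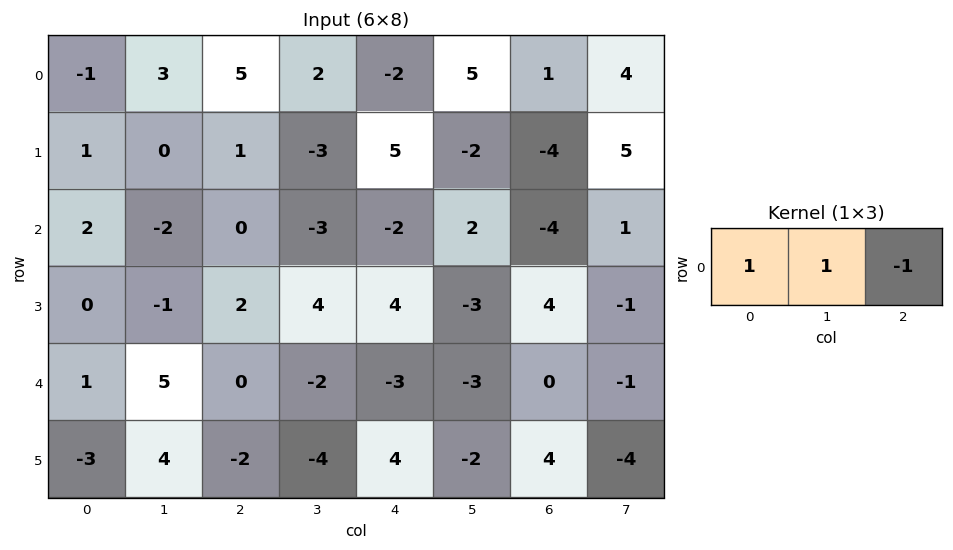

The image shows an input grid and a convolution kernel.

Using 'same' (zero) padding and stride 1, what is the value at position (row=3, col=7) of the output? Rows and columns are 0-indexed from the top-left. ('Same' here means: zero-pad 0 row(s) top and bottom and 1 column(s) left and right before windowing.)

The receptive field on the zero-padded input at this output position is [4 -1 0]. Elementwise product with the kernel and sum: 4·1 + -1·1 + 0·-1.

3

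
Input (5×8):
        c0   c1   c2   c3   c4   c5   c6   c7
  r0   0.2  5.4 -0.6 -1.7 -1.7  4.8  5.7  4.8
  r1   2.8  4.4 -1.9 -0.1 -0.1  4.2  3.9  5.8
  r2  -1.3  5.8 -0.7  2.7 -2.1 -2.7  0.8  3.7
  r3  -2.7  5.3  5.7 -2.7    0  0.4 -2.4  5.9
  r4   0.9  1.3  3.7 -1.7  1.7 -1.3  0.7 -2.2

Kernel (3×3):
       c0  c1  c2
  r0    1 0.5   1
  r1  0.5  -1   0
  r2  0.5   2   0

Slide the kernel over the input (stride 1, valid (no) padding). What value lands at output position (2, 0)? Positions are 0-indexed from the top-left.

-2.7

The receptive field on the input at this output position is [-1.3 5.8 -0.7 / -2.7 5.3 5.7 / 0.9 1.3 3.7]. Elementwise product with the kernel and sum: -1.3·1 + 5.8·0.5 + -0.7·1 + -2.7·0.5 + 5.3·-1 + 0.9·0.5 + 1.3·2.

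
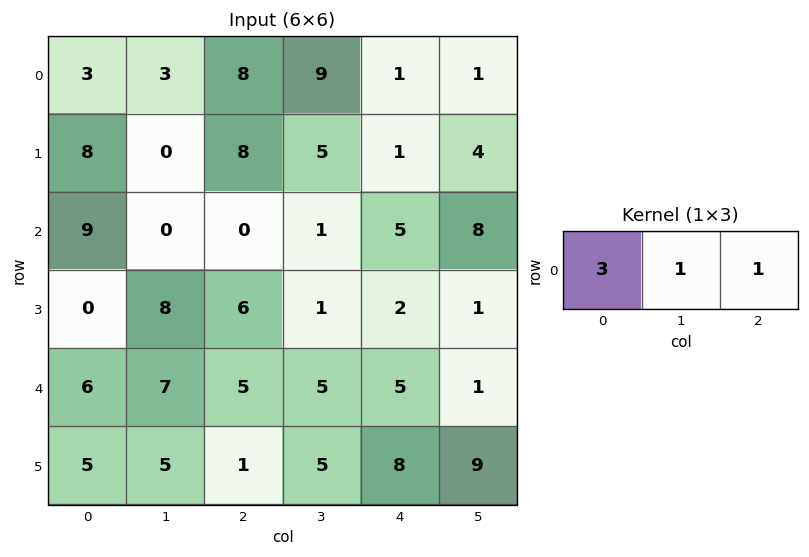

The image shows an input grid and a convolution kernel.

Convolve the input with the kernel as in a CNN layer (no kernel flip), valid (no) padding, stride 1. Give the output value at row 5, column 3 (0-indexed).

The receptive field on the input at this output position is [5 8 9]. Elementwise product with the kernel and sum: 5·3 + 8·1 + 9·1.

32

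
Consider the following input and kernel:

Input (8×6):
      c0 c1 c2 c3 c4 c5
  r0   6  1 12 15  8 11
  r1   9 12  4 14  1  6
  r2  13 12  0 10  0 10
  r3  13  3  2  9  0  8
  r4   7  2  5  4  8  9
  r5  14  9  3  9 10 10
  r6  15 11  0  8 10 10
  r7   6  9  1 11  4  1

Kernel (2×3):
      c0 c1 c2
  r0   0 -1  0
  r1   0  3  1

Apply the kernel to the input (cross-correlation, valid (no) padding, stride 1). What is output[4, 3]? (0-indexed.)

The receptive field on the input at this output position is [4 8 9 / 9 10 10]. Elementwise product with the kernel and sum: 8·-1 + 10·3 + 10·1.

32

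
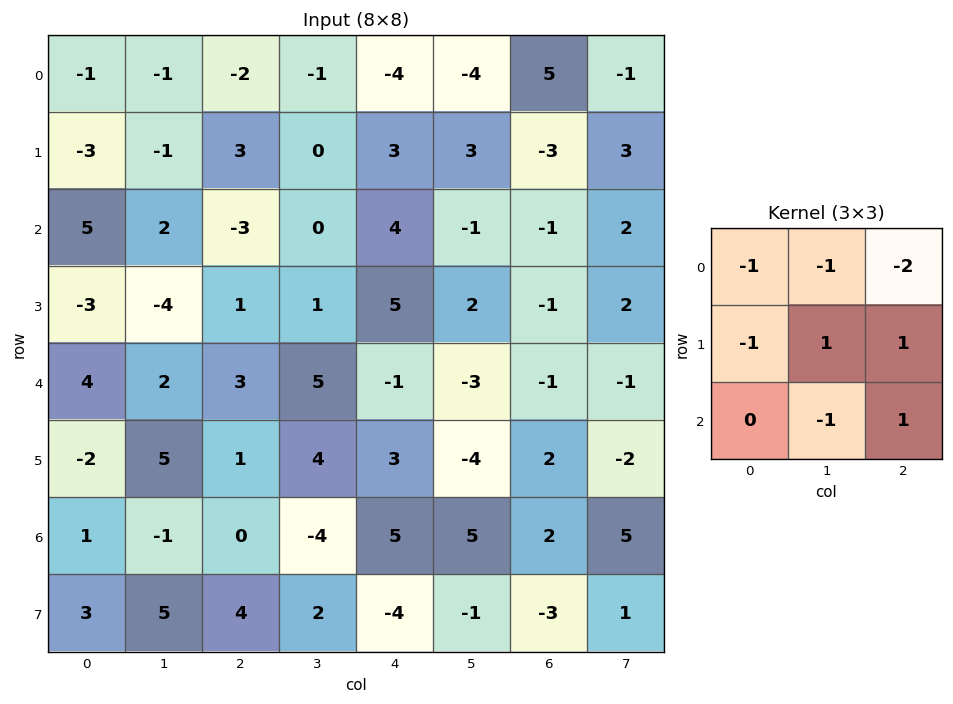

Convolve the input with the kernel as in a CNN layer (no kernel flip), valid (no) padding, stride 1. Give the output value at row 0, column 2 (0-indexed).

15

The receptive field on the input at this output position is [-2 -1 -4 / 3 0 3 / -3 0 4]. Elementwise product with the kernel and sum: -2·-1 + -1·-1 + -4·-2 + 3·-1 + 0·1 + 3·1 + 0·-1 + 4·1.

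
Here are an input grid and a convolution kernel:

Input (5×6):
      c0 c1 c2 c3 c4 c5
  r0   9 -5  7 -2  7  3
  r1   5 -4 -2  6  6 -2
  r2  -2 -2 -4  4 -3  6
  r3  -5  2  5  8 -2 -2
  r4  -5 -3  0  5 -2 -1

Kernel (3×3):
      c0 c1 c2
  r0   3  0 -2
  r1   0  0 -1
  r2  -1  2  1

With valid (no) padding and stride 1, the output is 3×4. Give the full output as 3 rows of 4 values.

Output[0,0]: The receptive field on the input at this output position is [9 -5 7 / 5 -4 -2 / -2 -2 -4]. Elementwise product with the kernel and sum: 9·3 + 7·-2 + -2·-1 + -2·-1 + -2·2 + -4·1.
Output[0,1]: The receptive field on the input at this output position is [-5 7 -2 / -4 -2 6 / -2 -4 4]. Elementwise product with the kernel and sum: -5·3 + -2·-2 + 6·-1 + -2·-1 + -4·2 + 4·1.

9 -19 10 -14
37 -12 -6 2
-4 -14 4 -8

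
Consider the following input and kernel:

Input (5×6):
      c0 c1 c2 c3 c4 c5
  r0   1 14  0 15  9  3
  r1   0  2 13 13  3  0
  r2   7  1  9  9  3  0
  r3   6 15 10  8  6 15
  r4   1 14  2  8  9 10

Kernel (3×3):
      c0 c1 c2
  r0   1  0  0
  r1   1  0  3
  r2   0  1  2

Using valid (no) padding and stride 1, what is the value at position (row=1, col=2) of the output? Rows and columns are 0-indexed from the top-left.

51

The receptive field on the input at this output position is [13 13 3 / 9 9 3 / 10 8 6]. Elementwise product with the kernel and sum: 13·1 + 9·1 + 3·3 + 8·1 + 6·2.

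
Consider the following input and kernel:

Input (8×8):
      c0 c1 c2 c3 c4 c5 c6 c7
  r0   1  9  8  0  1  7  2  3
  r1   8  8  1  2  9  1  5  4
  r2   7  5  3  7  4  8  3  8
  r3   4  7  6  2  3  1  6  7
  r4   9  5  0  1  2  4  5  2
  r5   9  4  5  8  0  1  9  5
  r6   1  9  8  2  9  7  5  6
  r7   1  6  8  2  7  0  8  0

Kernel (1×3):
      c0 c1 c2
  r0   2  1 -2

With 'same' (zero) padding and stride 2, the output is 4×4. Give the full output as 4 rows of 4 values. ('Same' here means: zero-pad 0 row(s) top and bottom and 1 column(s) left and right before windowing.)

-17 26 -13 10
-3 -1 2 3
-1 8 -4 9
-17 22 -1 7

Output[0,0]: The receptive field on the zero-padded input at this output position is [0 1 9]. Elementwise product with the kernel and sum: 0·2 + 1·1 + 9·-2.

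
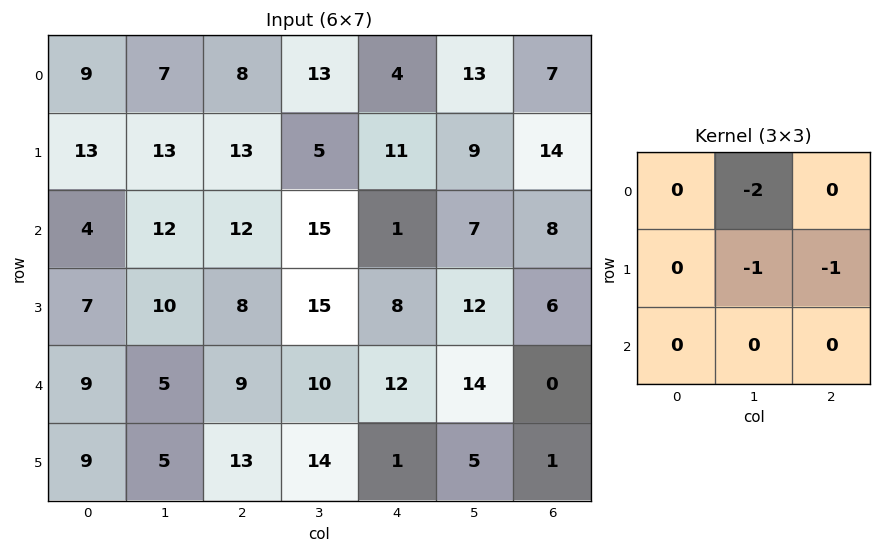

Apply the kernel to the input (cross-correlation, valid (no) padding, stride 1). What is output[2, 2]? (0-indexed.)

The receptive field on the input at this output position is [12 15 1 / 8 15 8 / 9 10 12]. Elementwise product with the kernel and sum: 15·-2 + 15·-1 + 8·-1.

-53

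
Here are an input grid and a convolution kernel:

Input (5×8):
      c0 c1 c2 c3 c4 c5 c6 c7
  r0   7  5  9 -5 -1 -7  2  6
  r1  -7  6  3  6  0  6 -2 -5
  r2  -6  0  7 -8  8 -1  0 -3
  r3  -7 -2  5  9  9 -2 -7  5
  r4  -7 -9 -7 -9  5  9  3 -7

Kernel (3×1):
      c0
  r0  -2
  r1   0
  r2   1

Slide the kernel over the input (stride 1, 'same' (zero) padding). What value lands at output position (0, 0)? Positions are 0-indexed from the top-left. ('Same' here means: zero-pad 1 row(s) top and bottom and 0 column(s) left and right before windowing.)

-7

The receptive field on the zero-padded input at this output position is [0 / 7 / -7]. Elementwise product with the kernel and sum: 0·-2 + -7·1.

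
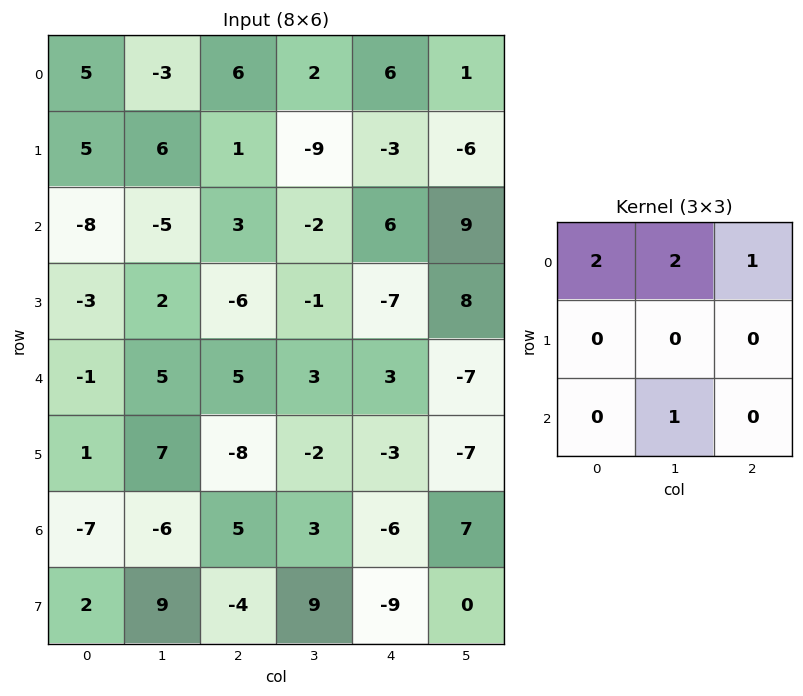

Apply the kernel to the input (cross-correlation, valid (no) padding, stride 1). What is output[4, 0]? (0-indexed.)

7

The receptive field on the input at this output position is [-1 5 5 / 1 7 -8 / -7 -6 5]. Elementwise product with the kernel and sum: -1·2 + 5·2 + 5·1 + -6·1.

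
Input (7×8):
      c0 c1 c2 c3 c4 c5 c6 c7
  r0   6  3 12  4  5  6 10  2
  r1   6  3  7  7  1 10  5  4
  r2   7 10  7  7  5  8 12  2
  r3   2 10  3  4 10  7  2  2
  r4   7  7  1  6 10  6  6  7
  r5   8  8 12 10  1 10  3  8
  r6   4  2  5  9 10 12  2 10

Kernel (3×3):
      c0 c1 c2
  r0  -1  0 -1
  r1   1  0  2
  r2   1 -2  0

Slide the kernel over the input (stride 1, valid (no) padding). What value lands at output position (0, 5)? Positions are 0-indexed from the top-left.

The receptive field on the input at this output position is [6 10 2 / 10 5 4 / 8 12 2]. Elementwise product with the kernel and sum: 6·-1 + 2·-1 + 10·1 + 4·2 + 8·1 + 12·-2.

-6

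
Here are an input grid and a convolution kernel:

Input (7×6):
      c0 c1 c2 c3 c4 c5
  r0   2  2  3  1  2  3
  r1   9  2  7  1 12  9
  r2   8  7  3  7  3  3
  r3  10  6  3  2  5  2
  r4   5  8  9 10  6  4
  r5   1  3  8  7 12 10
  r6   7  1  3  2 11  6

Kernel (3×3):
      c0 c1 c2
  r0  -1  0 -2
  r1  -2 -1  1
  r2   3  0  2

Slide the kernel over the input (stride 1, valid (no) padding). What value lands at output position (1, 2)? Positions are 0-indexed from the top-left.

The receptive field on the input at this output position is [7 1 12 / 3 7 3 / 3 2 5]. Elementwise product with the kernel and sum: 7·-1 + 12·-2 + 3·-2 + 7·-1 + 3·1 + 3·3 + 5·2.

-22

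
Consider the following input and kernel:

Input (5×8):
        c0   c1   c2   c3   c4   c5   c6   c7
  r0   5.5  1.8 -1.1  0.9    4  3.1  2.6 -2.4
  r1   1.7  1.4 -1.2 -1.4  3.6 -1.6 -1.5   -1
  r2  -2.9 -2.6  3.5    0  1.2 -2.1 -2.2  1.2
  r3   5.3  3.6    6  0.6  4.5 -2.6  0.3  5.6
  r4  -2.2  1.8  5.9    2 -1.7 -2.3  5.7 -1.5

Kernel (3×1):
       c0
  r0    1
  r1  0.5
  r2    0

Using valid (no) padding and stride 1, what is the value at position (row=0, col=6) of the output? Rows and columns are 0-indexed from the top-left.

1.85

The receptive field on the input at this output position is [2.6 / -1.5 / -2.2]. Elementwise product with the kernel and sum: 2.6·1 + -1.5·0.5.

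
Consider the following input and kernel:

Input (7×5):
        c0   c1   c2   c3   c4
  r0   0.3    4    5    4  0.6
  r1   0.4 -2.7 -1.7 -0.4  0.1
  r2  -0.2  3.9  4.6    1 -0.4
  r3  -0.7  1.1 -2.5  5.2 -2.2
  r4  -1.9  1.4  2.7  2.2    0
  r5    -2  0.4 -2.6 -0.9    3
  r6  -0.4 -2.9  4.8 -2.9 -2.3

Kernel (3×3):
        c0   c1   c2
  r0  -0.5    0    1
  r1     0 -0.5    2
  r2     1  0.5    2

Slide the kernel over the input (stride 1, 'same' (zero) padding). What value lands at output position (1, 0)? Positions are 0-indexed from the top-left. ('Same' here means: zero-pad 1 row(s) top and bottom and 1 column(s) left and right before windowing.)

6.1

The receptive field on the zero-padded input at this output position is [0 0.3 4 / 0 0.4 -2.7 / 0 -0.2 3.9]. Elementwise product with the kernel and sum: 0·-0.5 + 4·1 + 0.4·-0.5 + -2.7·2 + 0·1 + -0.2·0.5 + 3.9·2.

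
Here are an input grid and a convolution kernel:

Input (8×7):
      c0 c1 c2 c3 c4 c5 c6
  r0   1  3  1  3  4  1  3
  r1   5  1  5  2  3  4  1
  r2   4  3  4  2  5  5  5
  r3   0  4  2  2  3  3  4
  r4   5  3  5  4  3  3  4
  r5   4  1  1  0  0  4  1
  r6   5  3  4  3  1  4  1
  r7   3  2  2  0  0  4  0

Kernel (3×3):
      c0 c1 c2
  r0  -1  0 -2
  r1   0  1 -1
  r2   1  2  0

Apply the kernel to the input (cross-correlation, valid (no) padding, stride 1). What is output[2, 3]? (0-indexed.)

The receptive field on the input at this output position is [2 5 5 / 2 3 3 / 4 3 3]. Elementwise product with the kernel and sum: 2·-1 + 5·-2 + 3·1 + 3·-1 + 4·1 + 3·2.

-2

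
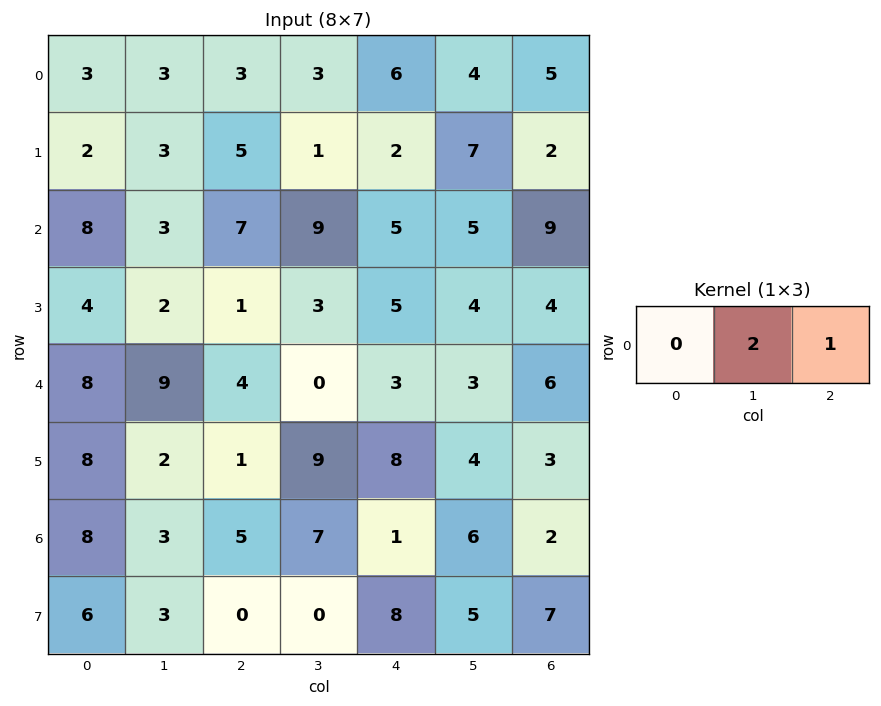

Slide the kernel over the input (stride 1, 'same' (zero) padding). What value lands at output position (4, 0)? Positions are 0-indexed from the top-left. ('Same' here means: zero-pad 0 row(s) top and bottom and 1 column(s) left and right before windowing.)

The receptive field on the zero-padded input at this output position is [0 8 9]. Elementwise product with the kernel and sum: 8·2 + 9·1.

25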